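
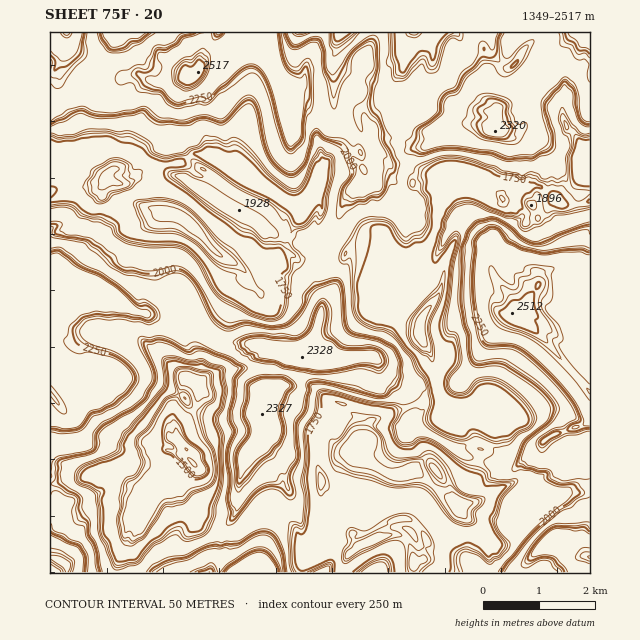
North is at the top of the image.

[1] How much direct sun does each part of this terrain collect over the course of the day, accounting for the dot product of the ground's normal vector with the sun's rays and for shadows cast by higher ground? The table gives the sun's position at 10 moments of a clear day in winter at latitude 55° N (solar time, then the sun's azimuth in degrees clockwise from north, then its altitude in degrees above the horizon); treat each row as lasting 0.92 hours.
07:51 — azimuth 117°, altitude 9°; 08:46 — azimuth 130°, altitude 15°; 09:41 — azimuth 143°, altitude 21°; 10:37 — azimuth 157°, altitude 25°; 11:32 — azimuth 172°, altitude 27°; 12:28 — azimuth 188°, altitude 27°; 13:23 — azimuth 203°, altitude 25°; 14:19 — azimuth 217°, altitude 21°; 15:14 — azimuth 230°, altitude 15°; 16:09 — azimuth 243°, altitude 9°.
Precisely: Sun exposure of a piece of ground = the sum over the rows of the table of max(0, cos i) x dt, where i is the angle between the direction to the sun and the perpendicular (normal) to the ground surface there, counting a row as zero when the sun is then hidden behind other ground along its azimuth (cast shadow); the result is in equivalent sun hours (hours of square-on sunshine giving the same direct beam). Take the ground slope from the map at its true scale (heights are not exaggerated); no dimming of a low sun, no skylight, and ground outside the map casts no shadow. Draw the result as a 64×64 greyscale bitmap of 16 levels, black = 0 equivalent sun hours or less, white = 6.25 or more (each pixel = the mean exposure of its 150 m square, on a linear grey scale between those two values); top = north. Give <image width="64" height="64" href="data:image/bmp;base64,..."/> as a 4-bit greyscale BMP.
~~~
<image width="64" height="64" href="data:image/bmp;base64,Qk12CAAAAAAAAHYAAAAoAAAAQAAAAEAAAAABAAQAAAAAAAAIAAATCwAAEwsAABAAAAAAAAAAAAAAABEREQAiIiIAMzMzAERERABVVVUAZmZmAHd3dwCIiIgAmZmZAKqqqgC7u7sAzMzMAN3d3QDu7u4A////ALyohmMTVBNWQQMjd3dmUyA3ZSJWZ0Imd5d2U1jJitmIpDZ3UQAEIQAjIiEVdjZkQhMxIQBGZTZ3d1ESJa/tqL4BNEVSEAJDEAAiIRARNWRERVEAEkZ6h3UhAAEzR6l3QTEBRCMgEhJCAAAAARI0dWZ2ZTEBI3hHZSESI2MjaHZUEBNUNBABIRAAERAAASSHZmd1eVI1lYhmVERaZCIldlQiMlZEEREiEAAUVSERNJqGZnuq23Ump3UhRpdlMhAAAWZjNVUzIhQzIiVpdERVd3Zmd3eLp5t3UABmVmVDIRACd4ZFVVQzIiNERmrJd3d3hmZmd3d5mHYgESVWZUQyEUVmV1VVREQxACVTeZyIiKd2RmZnd3d3YyNGZlRVVDMhJEICQ1VmREIQATNXqtqct2UlZmZ2VVUyVruoUzVVRDNWUSECRXdVVUMgAkfbrvtmZSZmVDAAAAWqhmm5ZWeM/smFZCRVaoVlVBADV5yYi4h2djEAAAABOlh3mqm6iqupqYd7qHd3hmZiACVoismIuYhzAAETZ1V0SK7sh33+yXd4vtzN7IdUVCACVnd4vriZd2QjRWje7XSs6nRWZpiId3iJrNuLljRTMTdnZUeKyXZmd2ZmaJq5zdtlRmRVaciHiHeHd3iWVVMUh4dkNYiqdmZ7p2Znne3ughN0ABQ1raiI3uuKd6qpZGdmhoVFd4l3dnipd5mYiYMAAAAAAREUnvzKrKraipl2eGeIeXl3dnind3vLZVZ2QBEjM0QxEhEBTIqIvL3ZuYeXZ2VYiYd1a5pmZ6umRGdzRWVmVURGMzJouXec7b26h3iTM0Vmd3lomGZHmZqaU2ZmZmZmVZdGd6iUd4iL2buZqTMTVWZ3ineIeLzu/8qrdWioZmZqpXuMmjV3d3isipmCE0dnZ3eJyInd7u7L2YiVbNx3eMt62bqZVnd3d4qZlkEkRodjNVQ1ne7cqIi6d0VXeLveuL6ruKR3d3d3dVdUVGmXdSIQADjP/cqZuohzJEJnm7mu2byKRXd3d3dSRURqzLyollVqzLmazv/8iGMzQkju3uuMyLVWd2VlMhNTSbvKq9ys3LiHiHd3iHVkMxJDaavcmdybdWd2QgABJFRWjN3bmMyXd3d3dhABESMQA2V4jO7vuclWd3dyASNWi8zJmoh2M0MhEmdBAAAAEiAVeXecu7m+uJd3eIZVZneImXd4djIgAAAAJ2EQAAATQyV7iYiK3+qIZ3d4rJiZm87Id4dyAAAAAAAWllEQASRkJFZomK7Jd2NWd4iL///+2Yd3d1EAAAAAADV3YiESNHYiNmeHqXd3M2d3d3eJiIYRJneHMiEAAAAAQ0Z2MiNEV1E1d4dBZ4ZmZ3d4iIiHYgFGd3YiAAAAACNDJWdCM0RVdCRndjQzaKh3d4iIh3UiNFZmZDAAAAAAVTE1ZlNERVVWNGd3dxJIp2d3h3d2MSNDJGZCIRIRIhNlQQA2ZVVmVWVFZ3eCJTNXZ3d3dSAREAAAERMiERRVVDRTIkZ2ZmZVZVV3d2RiNEh3d2dAASEAAAABMiEAN2VVUlZmNHZmZlZmVXd2V2YwE2d2QhEiIiM0REQiEBV2ZlZph3dSZmZmZmdkZmd3dlMjRFMBIzEjMiEREBETaGZqqrp3eKdnZmeHZHRWh3dBAAAAARAAEkMQAAAAATV2aL3bZnd3iXdmbLx1ZmVGdQAAAAASIAE0RAAAAAASR2fNt2dCRnd4lneqmoVHcyExAAAAAAISMyEBRDAAEjR3rMp1ZBASV4et3sh3VEZTEAAAAAAAAEVBABNVMBEjaIzahjRiEhE3qIq6h3dUM1QgAAAAAAABAAEhFWZ3d5qYy4YzdRJFQ1euyoh3dkMyEQAAAAEAAAAxJDABR6vLqJynQ2URNYdlVoze+ndkE0MQAAAAARADWEZmQQABVneLyGNWESNr7HVWRoiqhzIzRDIRERIRWJcAd3ilIiQ1aNxiJ0EkV8y5dlVDZniHdTRUVEVXi6vd2FV3d4t0OKh2IAaCI1Z8vu2FVlZliLiYdmZmed/szImHZnd3i9zLmIhBIhJGZ8rKipdWanh4dnvtur3+y8u6iHZmd4iIi6h67u6UNWeMuZjImKqHN3dWrf7v/u7+zu7qiWaIiIeIibyYiM7d7dx5idyYmcu4dEVXnO/ty7vKiLp4d//+y7z+7Id4iN7Mt3l6iojOyXd2VUWHd4i//smId1WuuZvv/cyYiZqYmYh3eHmHe4eHV2VVQ0d4i7l3dYdlU6zuqJu7mYnv//7f+Xd4iHh3d3dmNFVTEmdlRXZEV1VXnYz+/+7/7bmam8mahpeId6dld3QkZlQiV2eId2VnZYaIiJuoiIiqif/+6Yi6t5d3l2RoqFVmZVRmZSIzVmaWdneIiIh4iJvMmby8qJyYl3eHdGeJdmZmZTFGQQFHd6pmd6p3d3ipvtqe/Ynqh3mHd4ZjR3aGZWZlMTZkM0Z3i5qYy4d3d5u2V4iKp5yom4dTZlEkeZZANlRURGdkRnd4u4iMyHd2MxBGVWeXed3ZdhBGQiV4lkATIWVBJmMUd3iIhpzch3dkI4dBA1d3i6h1ACVSJHd2MiEQZlMhF5NXeIiquJuHUiRlQkMQJmd3d3UiRlIRR3ZUMhJWVUMYqEd4id6IiGYQACQgA0REZ3d3dhAjQQEBRlVUVDVGY0iKlneduou4dRAAATIRE1I3d3d1AAAyEBEmVRFFMCd1VXiZd4uY"/>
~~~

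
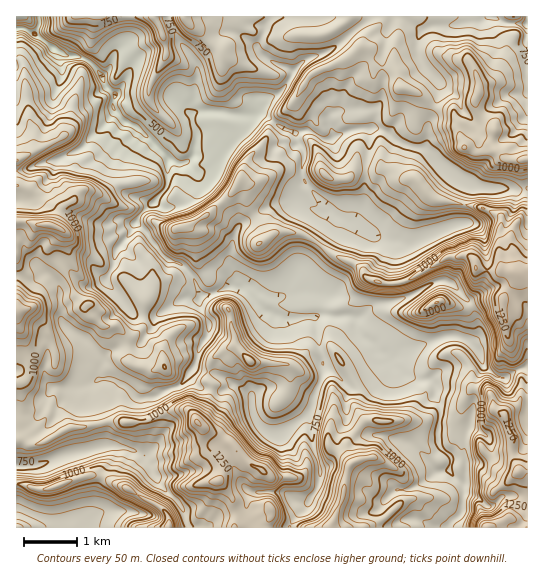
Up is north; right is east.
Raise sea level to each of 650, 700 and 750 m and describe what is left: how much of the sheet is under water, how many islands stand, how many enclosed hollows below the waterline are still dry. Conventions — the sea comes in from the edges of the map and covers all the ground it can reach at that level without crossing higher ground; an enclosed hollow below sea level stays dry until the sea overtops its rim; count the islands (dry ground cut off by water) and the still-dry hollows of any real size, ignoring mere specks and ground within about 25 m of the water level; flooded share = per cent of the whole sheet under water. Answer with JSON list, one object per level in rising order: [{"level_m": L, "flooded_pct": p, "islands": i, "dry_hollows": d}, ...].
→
[{"level_m": 650, "flooded_pct": 17, "islands": 0, "dry_hollows": 0}, {"level_m": 700, "flooded_pct": 27, "islands": 0, "dry_hollows": 0}, {"level_m": 750, "flooded_pct": 36, "islands": 0, "dry_hollows": 0}]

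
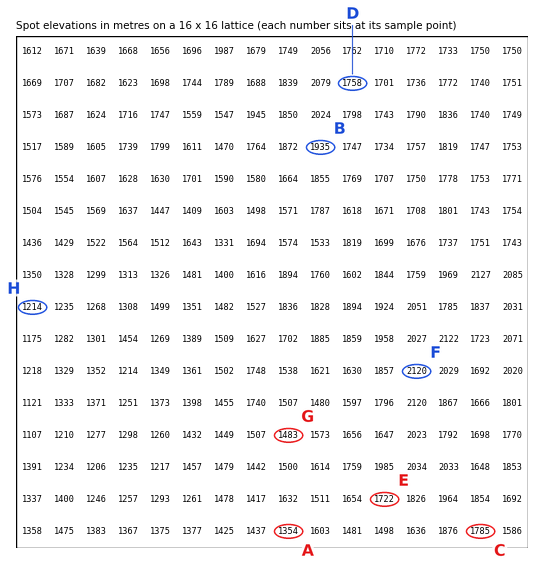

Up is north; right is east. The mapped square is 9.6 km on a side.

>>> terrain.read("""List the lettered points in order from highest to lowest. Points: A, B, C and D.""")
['B', 'C', 'D', 'A']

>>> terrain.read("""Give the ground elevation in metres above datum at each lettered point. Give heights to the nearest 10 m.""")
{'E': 1720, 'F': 2120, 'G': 1480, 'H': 1210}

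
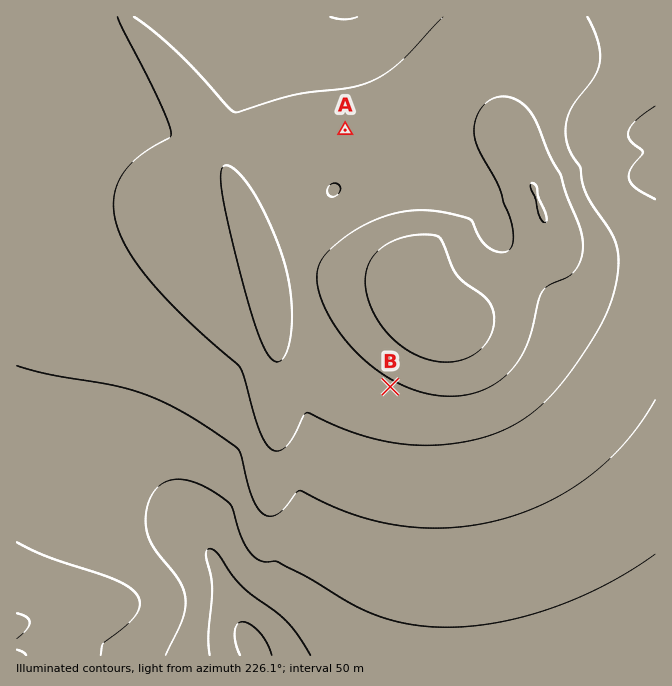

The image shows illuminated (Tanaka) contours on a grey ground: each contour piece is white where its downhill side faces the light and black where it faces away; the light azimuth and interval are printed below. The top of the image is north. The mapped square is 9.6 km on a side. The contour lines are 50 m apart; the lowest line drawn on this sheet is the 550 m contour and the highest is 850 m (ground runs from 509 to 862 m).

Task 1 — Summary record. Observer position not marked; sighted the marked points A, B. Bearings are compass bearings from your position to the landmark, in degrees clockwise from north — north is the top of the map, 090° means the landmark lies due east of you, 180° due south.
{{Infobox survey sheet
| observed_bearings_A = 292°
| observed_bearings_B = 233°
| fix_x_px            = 596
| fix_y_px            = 232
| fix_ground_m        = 630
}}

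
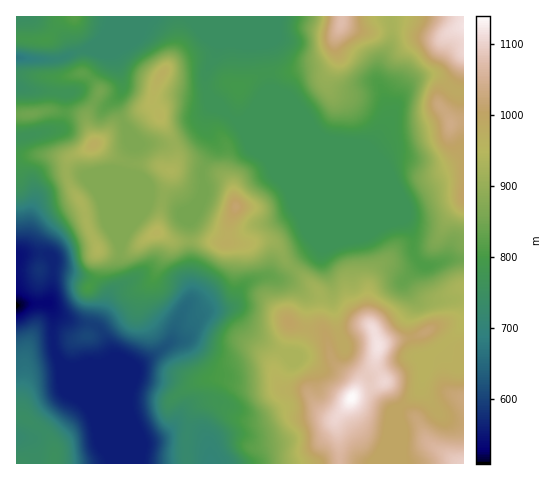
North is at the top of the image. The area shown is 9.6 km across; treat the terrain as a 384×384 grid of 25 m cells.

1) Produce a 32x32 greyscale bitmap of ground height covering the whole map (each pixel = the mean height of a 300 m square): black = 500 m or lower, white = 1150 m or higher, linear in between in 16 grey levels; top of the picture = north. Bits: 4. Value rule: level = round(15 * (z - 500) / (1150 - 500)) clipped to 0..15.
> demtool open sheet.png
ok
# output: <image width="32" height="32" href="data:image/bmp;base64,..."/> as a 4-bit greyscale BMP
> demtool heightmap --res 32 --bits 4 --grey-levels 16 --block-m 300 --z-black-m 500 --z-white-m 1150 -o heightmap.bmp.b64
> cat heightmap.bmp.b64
<image width="32" height="32" href="data:image/bmp;base64,Qk12AgAAAAAAAHYAAAAoAAAAIAAAACAAAAABAAQAAAAAAAACAAATCwAAEwsAABAAAAAAAAAAAAAAABEREQAiIiIAMzMzAERERABVVVUAZmZmAHd3dwCIiIgAmZmZAKqqqgC7u7sAzMzMAN3d3QDu7u4A////AGZlQhESNVVVeIq8zcy8zd5VZTIREjVVVniavN3czM3dVVQxERJFVVZ4mr3u3MzMzGVDIRETVVZneJvN7u3MzLxUMhERI1ZmZ4mrzd7tzLvMRCERERNWZ3eJu8ze7uy7zEMhERESRWd3iqq7zd7su7tDISERIjRWd4qqq8ze27u7MyIiIjMzRXiZqqvLzuy7uyISIiNEQ0Roiau7vN7cvLsSESM1VUREVom7u7vdyqu6ARJFVWZURFZ5qqqqu6mZqhETZ2ZnZUVneImamqqYiZoSI1d3Z3ZWeIiImImZmIiJEiNpmIiHeJmZmYd4iIh3iBIjepmZmZq7qph2ZneIeIgiNYqZmqmau6qYZmZmd3iZNFeZmZmYiauph2ZmZmZ4mlVoqZmZmIisuoZmZmZmeKtleZmZmZmIm6h2ZmZmZnmrZomZmZmqmJmHZmZmZmeJq3eJmZmZqpiIdmZmZmZniat3iaupiZmHd2ZmZmZmZ4q8ZneaqYmZd3dmZmZmZneKzHd3iYiaqXd2ZmZmd3d3m8x3d4iImql2ZmZmZ4iHd5vMZmZ4h4qpdmd2ZniZh3eLy2Z3d3aKuXZndmeJmYd4irxVVnZmeal2ZmZniaqYiZvNVmVVVWeIdmZmZnm7qZq83md2ZlVWZmZmZmZ6zLuqve5md3ZVVWZmZmZmic3Lqrze"/>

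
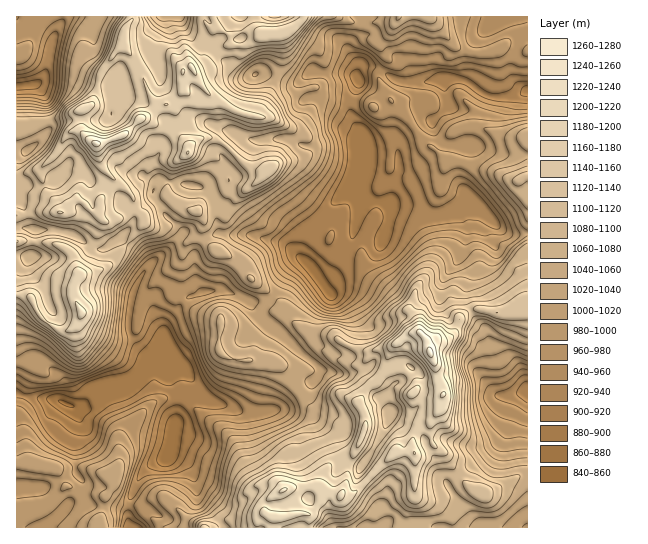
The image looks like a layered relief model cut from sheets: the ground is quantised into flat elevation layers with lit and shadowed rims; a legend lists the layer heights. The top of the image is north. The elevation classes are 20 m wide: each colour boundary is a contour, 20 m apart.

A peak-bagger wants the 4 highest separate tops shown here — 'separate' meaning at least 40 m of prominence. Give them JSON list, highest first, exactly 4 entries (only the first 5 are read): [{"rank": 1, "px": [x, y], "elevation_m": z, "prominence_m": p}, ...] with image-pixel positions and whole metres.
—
[{"rank": 1, "px": [430, 353], "elevation_m": 1268, "prominence_m": 410}, {"rank": 2, "px": [97, 143], "elevation_m": 1245, "prominence_m": 227}, {"rank": 3, "px": [283, 490], "elevation_m": 1223, "prominence_m": 52}, {"rank": 4, "px": [81, 311], "elevation_m": 1205, "prominence_m": 102}]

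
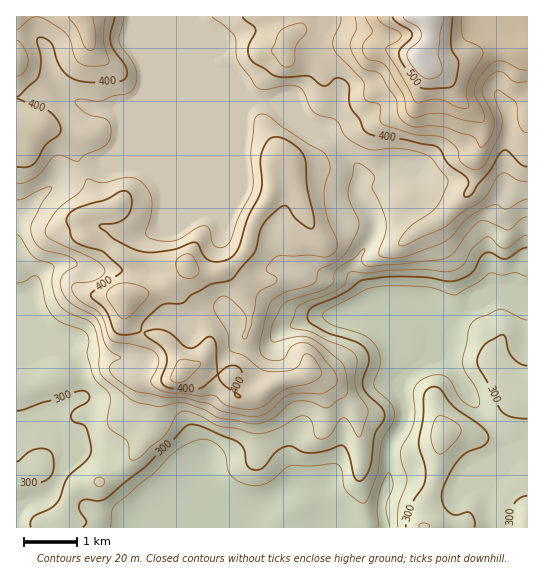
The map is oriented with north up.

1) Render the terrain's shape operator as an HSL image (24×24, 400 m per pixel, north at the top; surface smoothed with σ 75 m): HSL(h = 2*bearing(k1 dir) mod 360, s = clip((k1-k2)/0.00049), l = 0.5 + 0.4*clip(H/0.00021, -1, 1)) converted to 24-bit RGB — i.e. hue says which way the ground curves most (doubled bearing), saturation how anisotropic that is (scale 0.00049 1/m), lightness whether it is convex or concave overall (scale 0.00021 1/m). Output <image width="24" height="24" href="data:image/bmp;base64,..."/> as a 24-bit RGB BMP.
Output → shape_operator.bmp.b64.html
<image width="24" height="24" href="data:image/bmp;base64,Qk32BgAAAAAAADYAAAAoAAAAGAAAABgAAAABABgAAAAAAMAGAAATCwAAEwsAAAAAAAAAAAAAR47GsY7HsZCLspFxiktAUnJqd396fn9+f39/gH9+eX92aoSLpIGSi5J6a3mDf1hqwN5pAAhiy+e91q+ZX0y8wX+zSUaXhtrCUX82J18j0WBjzzhVvb9YM3JFUHZYcIFwen9+g15ohlc5Y4swQYdMnXpwgFCIt0J2svRiAxswvbp91Z9oSGJhmWpiZ3+SW6dRlX2veaCxPZeasJzQ6H7MzHCLLIJXV4BuZnZ4gz+WyJ2+yMqzPnl0bm04N2U3xzVs9/jSAAwzbpNH57h2Qn1pbX50cIB3hI91cIyFnnl5XW99cWZBl3ZY3Jysx2FvKWBFT2NJTFAuj6lKwKNsgUGUwnC0TqhYF62b+PrRAAkzrW693MKWqpBfR3tTW4hydIJweYBziHlzhGh6U0yErZmFe49q3rCza0m7UxxMnZUwYG4igLcaQIplRXOZ4LmyGXSo7saABlJcGCZw49e+yL/ikavqlTethnhodIlSYXlRYJN/SVKJsG5pmWc6qXMbLwsEUTkUy3nZrMrqwui8KGdKICkbw91EKcifv+zylVnpBQUu0/auYctyRAo1u0dCmJOEoIS4qnmzTZt2TRdDl04akPPhxVr/6sz/tPv/KbbxfOa/6Lf546L/aJPlmNy+gfWoIy8UUh41FXa16vPYgyBfShxEo8qGgJmcaYR+gH+ln1KyMhCr0vnhTsg0EBg9+enS3r3rErTZurnfKq60ryy39sXart3v3WixU0O7O0+NP4RXdJAmixx8jojGmcihYJOlfoB+fIFubERyOxZZ/5gyY44aEfPfX/x1qTVA1FtMn2AeDXYOEHaz1vXdfkPSuJLT3lPTcjuHhn+Hc3l+QFZymLV6t6KDU2p9gHuAhTBSeTkpDxsk/PvPVueKJbhNd0AxR6hHtjdXrl5g4LVvBC8LNFsAKh8JUDQTfzcxgnF5gXh4gHl9TXJ7aLqOup2cbWCwbE10nSin4GfOjLT/0frv8NTuQDmeaJ5RaJc3S0Iwq7dS12tRcTIpcj0KLDsHDkUIRG05e3pVfXxZcVpLjKdGOng+fZY/d1BEO46LG1uU1PfpEYXB3PRE7Eo20SLU1FufmnvLV1TUWMeCiGO/upPm0MfwxLz0gSfwWDUSNDwPVVcXY2MpmtFCJI9BZnY9fn5OmB6DPnkaMzEATUQILvUUZOrOVnvZwMHxquvvSyDh+YSxQIBidUk7jkct45BXC2qkxqD/7Mn5d73TbsXMoM6vUUqelBwsLIpAOhul07fjoLTsve3zRc5eYHwmLWMgJEgU+4JsFBwx8HdjxjuzfmSmh4u/2fLovlDeAzxQ35a99Mnyp3y8hrViUjh/Xj7YdDbYIZKTa4C837niyV2wsm9kmbGJPWB/Zn5qeJs3iEGMGnm6946ORX5+ocaKjKtEXFukQhdvdL5HWaRT2YXY85myH0VITMKcj0CtL6EkG242bY06wLxMyJXYz6fSbkSbe3qAf4B/foB/GE1U+6iXQ0mtqNmJf0Z7RY1LWjCVf7ahgoahVml/3Hq499TsHHqTtVGDwrmOHW9jSYQ/X7dLP3QvtGMvhk9vf3+Af4B/f3+ANzJr3ORNtXlmmstzc1yVcVGpWXo5Yo1SdnpSYis5bUMb/+dVFjphsl5i0rurRDWCS6BdkYw9QoNbgIB6gH9/f4B/f4B/f4B/Li91jdaVy+XciX/arF24aRZEraBQbGUwTTYbI10zXM6a+OXTCiuPbLm4u43Fo5fdTnnWwsTjRkfGeHmAgIB/f4B/f4B/f4B/QE13bdtsndlFVxMgZiYql1eqz4O/wFfOxHdpRqWgSKNFl9dDMJT/OUnEYrJgvHZhgUNib1YpglMvcoBsf4B/gIB/gIB/f4B/XXmEjtFEdDZCjjB0dbRtS0+YXrFZZSui+NTTUFaUbbyozP/mWgSrcTm1Z5gijoBBciczm5BWlYFSGcpudHqAgIB/gIB/f39/f1V3wFovUU0XJXYxnruEKzdex4RZTSRZ47lewrNckPWdf5YTKAopraY0r+rJNRx7vW+uuLN8xvfrMBbxcm2AgH9/f3+AjGyMiSl+tHxd4M3qO8PikUpoaihzybhGLT1tw+mz2fLmi3rJ4G+uDQxMu8aK4YVWPh1RhUt35fzPIZ9RVRpPf3+AgH9/f3+AXFV2N06uuLPf2LyeeEOTSF61Tl3a1tbuEpT/+66p7L+ALJCGv23QbUXonrbWvE8pTzqNYMat8/28cjeILEZvf3+AgH9/jGOHkkaWUKFQW4Y2m7hCs1xcSmN3SjtgwEMfxABaIfIA6/qvOpN6MzVTfXlofoRh"/>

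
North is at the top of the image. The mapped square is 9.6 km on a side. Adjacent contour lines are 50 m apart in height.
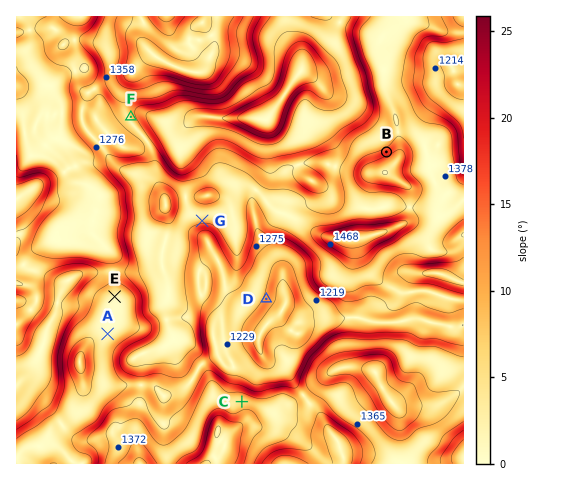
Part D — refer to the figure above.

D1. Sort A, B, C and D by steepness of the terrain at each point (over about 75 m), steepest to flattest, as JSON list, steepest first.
["B", "D", "C", "A"]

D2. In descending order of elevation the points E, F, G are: G F E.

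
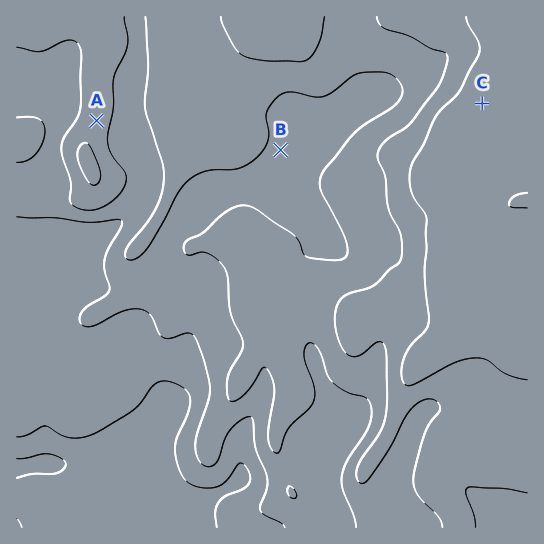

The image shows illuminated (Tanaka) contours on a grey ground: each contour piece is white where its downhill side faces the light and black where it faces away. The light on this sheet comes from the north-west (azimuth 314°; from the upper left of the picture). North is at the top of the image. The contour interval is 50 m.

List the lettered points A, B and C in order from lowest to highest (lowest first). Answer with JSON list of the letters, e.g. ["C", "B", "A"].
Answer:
["B", "A", "C"]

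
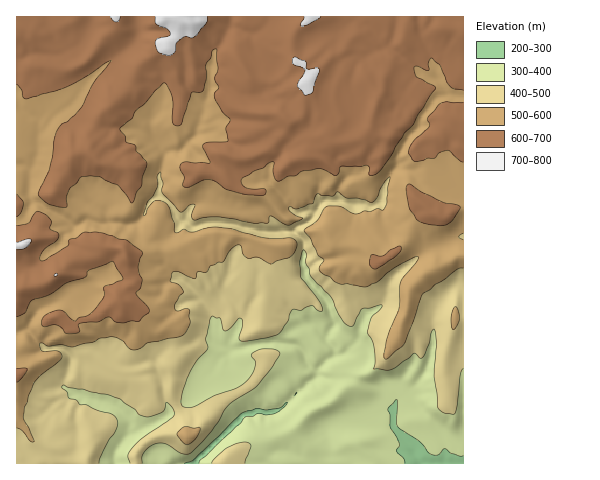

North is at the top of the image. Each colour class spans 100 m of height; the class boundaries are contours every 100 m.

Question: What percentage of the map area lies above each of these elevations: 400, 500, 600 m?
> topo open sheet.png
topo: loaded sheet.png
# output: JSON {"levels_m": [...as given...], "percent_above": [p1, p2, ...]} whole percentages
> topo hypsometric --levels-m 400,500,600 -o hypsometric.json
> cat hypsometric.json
{"levels_m": [400, 500, 600], "percent_above": [82, 62, 35]}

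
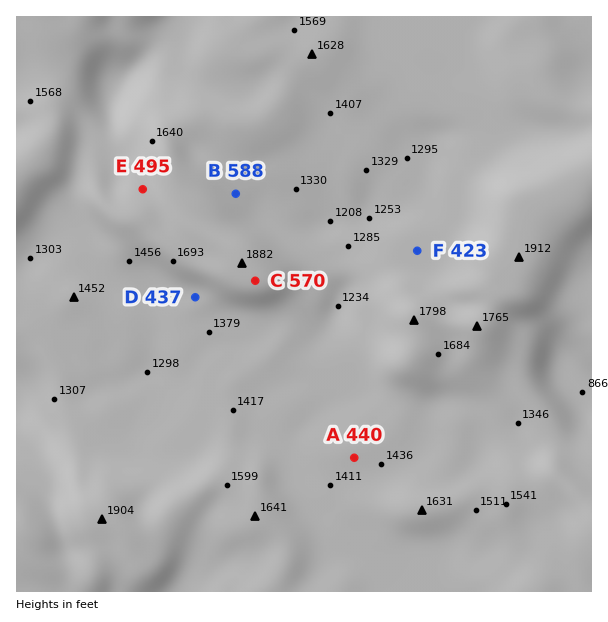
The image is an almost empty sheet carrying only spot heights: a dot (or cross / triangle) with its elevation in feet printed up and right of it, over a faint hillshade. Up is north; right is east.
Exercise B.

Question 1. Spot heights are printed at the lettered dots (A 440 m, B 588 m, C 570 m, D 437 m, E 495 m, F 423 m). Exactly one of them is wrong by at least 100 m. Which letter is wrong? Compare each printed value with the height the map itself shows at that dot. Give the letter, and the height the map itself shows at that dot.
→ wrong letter B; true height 463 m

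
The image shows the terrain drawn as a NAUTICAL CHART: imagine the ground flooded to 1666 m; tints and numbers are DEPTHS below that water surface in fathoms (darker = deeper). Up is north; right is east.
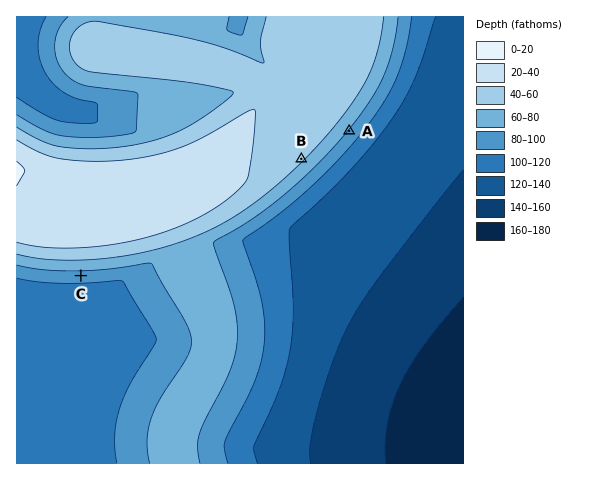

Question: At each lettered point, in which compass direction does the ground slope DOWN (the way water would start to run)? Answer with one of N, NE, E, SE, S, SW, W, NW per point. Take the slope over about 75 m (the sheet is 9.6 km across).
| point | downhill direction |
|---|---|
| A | SE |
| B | SE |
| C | S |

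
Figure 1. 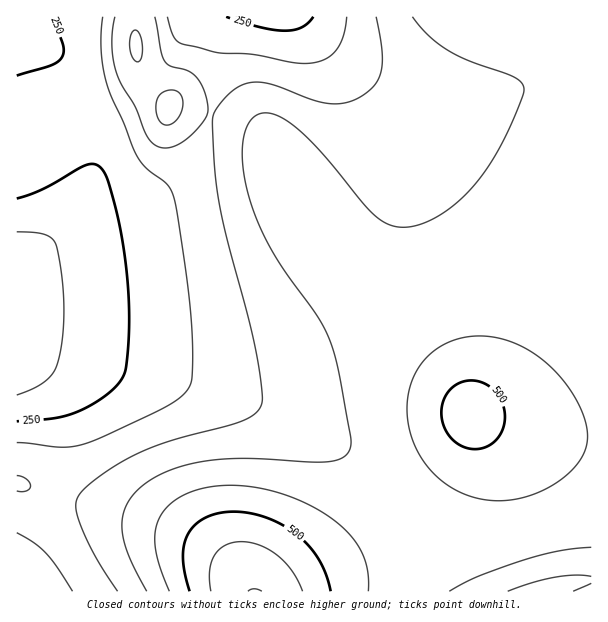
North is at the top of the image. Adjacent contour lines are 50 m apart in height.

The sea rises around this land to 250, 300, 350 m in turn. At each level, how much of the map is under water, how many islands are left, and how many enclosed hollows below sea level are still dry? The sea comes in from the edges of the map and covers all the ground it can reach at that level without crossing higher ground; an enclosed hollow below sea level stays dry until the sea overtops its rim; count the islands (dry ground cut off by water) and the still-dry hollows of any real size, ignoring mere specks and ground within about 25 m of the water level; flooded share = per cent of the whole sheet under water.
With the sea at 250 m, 8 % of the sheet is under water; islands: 0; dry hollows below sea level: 0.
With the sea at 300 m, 20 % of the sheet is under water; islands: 0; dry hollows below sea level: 0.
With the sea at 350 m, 33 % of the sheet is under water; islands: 0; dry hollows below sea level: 0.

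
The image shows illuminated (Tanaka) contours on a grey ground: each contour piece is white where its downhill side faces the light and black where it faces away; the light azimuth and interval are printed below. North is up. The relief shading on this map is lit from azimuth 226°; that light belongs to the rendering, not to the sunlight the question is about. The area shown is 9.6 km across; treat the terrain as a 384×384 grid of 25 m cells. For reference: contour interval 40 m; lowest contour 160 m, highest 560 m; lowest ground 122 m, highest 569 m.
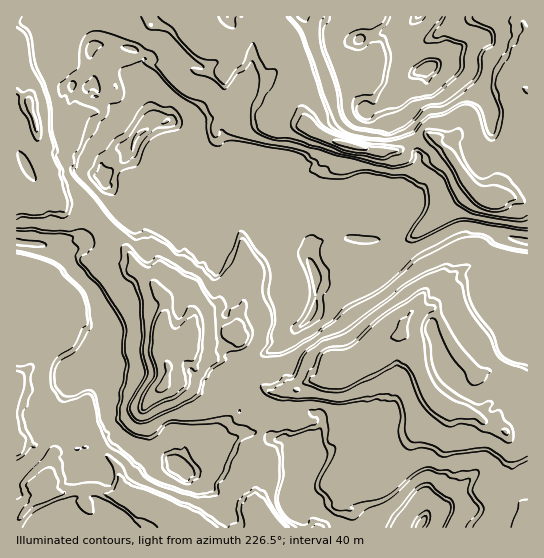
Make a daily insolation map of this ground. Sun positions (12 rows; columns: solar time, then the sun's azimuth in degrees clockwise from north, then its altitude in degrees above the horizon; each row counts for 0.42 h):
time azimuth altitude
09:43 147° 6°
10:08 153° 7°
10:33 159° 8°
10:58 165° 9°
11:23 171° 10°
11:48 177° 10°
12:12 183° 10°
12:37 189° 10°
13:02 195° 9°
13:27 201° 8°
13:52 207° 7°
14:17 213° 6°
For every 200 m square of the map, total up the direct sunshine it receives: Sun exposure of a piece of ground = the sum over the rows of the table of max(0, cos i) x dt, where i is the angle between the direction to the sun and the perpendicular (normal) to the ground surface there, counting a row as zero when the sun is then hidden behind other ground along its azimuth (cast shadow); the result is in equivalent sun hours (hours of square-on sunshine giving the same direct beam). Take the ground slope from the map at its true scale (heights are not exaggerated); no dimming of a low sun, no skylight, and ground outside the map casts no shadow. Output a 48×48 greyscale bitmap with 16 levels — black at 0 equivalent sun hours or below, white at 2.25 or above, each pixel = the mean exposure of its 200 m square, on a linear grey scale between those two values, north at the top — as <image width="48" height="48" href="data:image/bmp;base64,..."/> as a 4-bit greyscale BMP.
<image width="48" height="48" href="data:image/bmp;base64,Qk32BAAAAAAAAHYAAAAoAAAAMAAAADAAAAABAAQAAAAAAIAEAAATCwAAEwsAABAAAAAAAAAAAAAAABEREQAiIiIAMzMzAERERABVVVUAZmZmAHd3dwCIiIgAmZmZAKqqqgC7u7sAzMzMAN3d3QDu7u4A////ABRVVUNVQBRVVsq1Vq/L1zJFM0KFladVdDE1VARTAUVWrYVEV9dGUQATMTEVdWhVZ5IAI1QQE1fOyXV4amVVQREQARIjFDFVazMgIyFTSe//26Va2DVVE0QxABEgFENFVYhVebuHuty+13lVZTRVdFVEMQABEEZVRWqoVVVGjGelNFhVVEVVhlVEQyAAAANTExV4VDNKx1QyFFeFVVVVWFVUQyEAASMwABJXZVatdUMANFWGWJVVQlVUQwAAAAAAElh3ZmaWMQIiNFRIdTIkREVVQxAAEAAAFXVVVVeDAAAiEiEBMgAAFFVVVTIhAQACZVRVVVZUAAAAAAA1VDISNFVVVUQgAAFmZTRVhldXMAAAASM0RDMhARIjIjMBI4pWVTNYzdhWZAAAAlVVQQAAAAAAAEIkm2V1VUZXVWVGaDAAAURVWZMQAAAAE0JJhCFEVZRUVVVVZUEAESVVVWxyAAAAEyNYVEZFV6hSJFVVRCERAhFFVmWHMREAABRVQmmJ7VVDAUVVNDNDIzMTSO6suYRCESRVNoZqVVVUITVVVlREREEAM1bP7b11QBR1SGV1VVVUQxVVVGRVRVU0U0a72+rIZjVkd1elVVVVVEVTNGZrZ1uYVFMZvJrMl3QTdWtlVVVVVFVBRUhot1SlVmQiVbuN3ZUzZYdVVVVVVYUiQzJldsl4WFRDVVnry9mLVXVVVVVVWoMUMjiFWmZVVFVGh1VZ28u1VmVVVVVVqTAzA3hY2thVVFVXRFVVbK62ZlRVVVVrlAJENrfLnHllWFV2I1VVVsie7GMjVd7oVWRGW42ctlaFqFVkNFVVVWzHZWeHisp0U3ZWx2nIZVWIhVUyV3iYdTONt1W+/wABEhNW3dxlVVV7VVUxJDIRNWADne6UIAAAACRtdnVVVVVWVVVURERFVVgAAjIAAAAAAkW2VVVVVVVVVVVVVVVVVVdyAAAAABAABFp1VVVVVVVVVVVVVVVVVVVkMAAAACERNpvYVVVVVVVVVVVVVVVVVVM0IAAAAkYzeatlVVVVVVVVVVVEIiNEMiAjEAAAI3VFdUI4t1VVVEVERVVUAAAAAAEgADRWVVNXUzJFmVVVV2VURERBEQAAAAERAmVVVSRFUiIVV2VVVTNUQhEAAAAAAAAQJVVVVVI3UyIgJbllVAAAAAAAABZ5zIMSU1W2VVJGVDJCFWrZVSEAAAAAFs//vPyamFaHVSJlVDEkMUUzUzNEAAABRpjcuG3thldWVDNWV5lSQQADITRVUSNVV2UznNjv/spTVXl2mnZBQxEgAkRVdkRVdWIARX3srYUzQ5iFNUU1VEQAIyA1WGVVdmQhJVeoyNZURleEIDRGREETIQACMlVWd1VENVu7e3hmVldVQ2RCAiI0UjMRIkVXaFVUREAkVVVpVVZVVWiIhBNDATQzJFVYd2iFZUIBRml5dVZVVCNTACQwJEVURVRXZVirlUMQITallZhVVCAAEiECNFVkRUWmVDACVVZiATIlVmVVVEM0QwATRVlmU0rHM0IRFFyKQxAkVg=="/>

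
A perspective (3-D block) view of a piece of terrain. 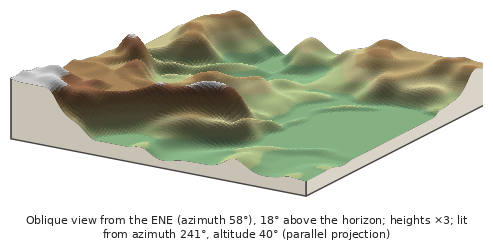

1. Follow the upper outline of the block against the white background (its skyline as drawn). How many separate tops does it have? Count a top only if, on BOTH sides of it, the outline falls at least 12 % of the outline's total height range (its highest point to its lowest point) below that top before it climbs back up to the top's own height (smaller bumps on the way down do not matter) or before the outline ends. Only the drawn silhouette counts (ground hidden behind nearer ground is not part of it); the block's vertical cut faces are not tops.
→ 4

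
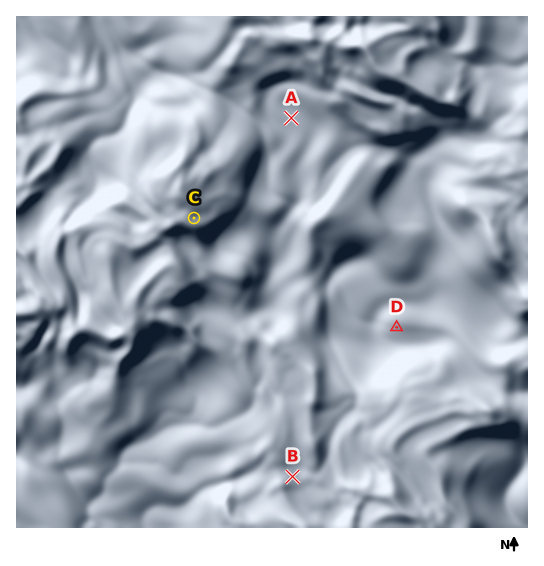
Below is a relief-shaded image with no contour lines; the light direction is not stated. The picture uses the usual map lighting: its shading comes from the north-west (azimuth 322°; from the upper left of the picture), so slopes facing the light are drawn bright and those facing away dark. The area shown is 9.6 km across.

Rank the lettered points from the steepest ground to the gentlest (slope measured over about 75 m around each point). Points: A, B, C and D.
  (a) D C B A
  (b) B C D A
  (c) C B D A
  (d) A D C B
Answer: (b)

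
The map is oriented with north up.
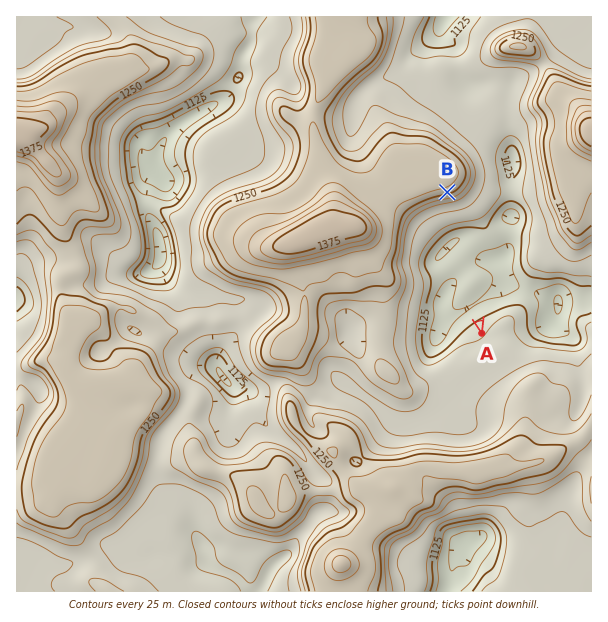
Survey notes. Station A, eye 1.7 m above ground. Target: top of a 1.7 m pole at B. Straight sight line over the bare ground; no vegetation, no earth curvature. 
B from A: seen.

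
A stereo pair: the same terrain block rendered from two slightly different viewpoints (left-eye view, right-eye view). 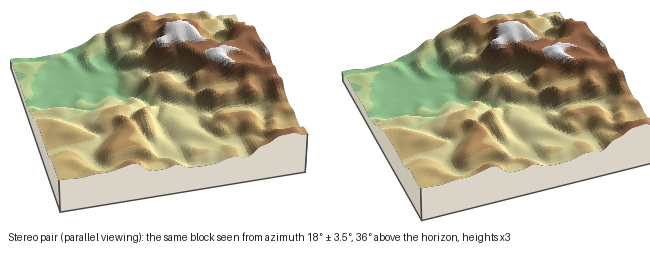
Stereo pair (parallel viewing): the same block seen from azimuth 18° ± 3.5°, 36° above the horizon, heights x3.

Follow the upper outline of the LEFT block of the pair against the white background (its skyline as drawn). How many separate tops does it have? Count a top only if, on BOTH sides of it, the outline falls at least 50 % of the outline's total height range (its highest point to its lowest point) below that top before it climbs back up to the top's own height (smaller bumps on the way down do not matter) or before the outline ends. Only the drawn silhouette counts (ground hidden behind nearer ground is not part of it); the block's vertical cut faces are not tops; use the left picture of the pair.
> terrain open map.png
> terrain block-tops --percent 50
0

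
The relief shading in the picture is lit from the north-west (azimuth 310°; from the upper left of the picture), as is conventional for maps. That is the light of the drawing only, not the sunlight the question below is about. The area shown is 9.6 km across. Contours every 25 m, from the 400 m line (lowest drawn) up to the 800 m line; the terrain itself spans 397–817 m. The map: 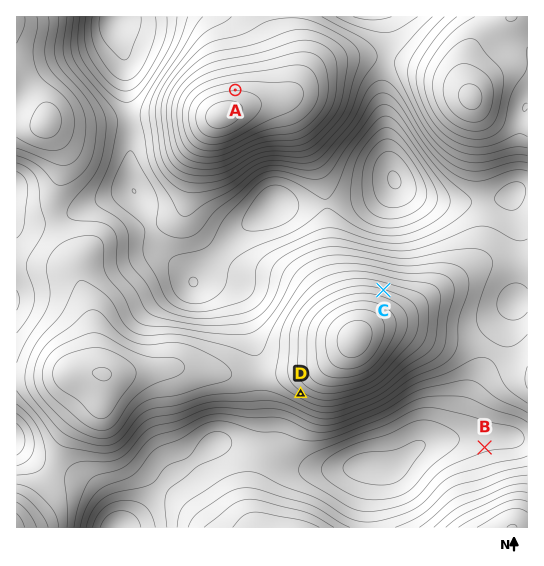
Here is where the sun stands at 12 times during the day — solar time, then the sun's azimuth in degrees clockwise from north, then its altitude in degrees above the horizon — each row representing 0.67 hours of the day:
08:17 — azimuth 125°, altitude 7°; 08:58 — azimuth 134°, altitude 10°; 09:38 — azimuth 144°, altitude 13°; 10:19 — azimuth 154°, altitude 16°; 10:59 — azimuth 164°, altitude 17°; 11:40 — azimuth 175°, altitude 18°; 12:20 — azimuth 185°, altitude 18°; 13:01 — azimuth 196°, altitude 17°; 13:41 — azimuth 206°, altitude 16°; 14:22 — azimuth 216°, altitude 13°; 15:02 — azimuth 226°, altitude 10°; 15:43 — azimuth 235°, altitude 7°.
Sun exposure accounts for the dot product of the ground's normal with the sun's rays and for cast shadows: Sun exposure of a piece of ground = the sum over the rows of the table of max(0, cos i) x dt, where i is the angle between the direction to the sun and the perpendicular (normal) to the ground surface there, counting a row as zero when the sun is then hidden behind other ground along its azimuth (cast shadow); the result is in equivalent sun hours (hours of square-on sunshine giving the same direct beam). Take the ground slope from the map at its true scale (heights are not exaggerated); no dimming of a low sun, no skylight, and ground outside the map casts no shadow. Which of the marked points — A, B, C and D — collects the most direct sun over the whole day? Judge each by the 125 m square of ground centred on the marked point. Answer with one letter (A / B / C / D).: D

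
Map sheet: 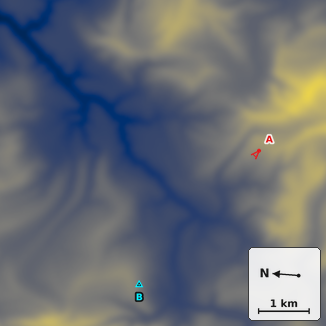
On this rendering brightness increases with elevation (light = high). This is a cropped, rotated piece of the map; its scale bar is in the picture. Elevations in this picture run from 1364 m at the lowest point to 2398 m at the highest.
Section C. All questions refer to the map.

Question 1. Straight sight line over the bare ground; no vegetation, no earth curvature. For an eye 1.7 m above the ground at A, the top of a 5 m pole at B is in view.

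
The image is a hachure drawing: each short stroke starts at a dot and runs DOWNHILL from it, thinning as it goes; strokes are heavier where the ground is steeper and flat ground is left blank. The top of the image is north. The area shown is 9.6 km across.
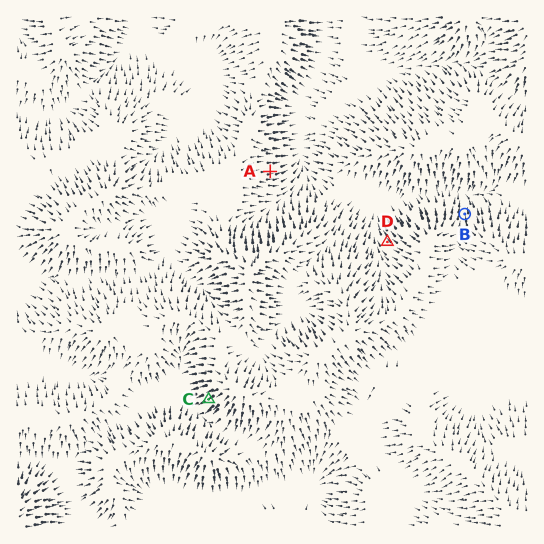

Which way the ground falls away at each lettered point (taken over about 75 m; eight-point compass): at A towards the E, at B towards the N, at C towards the SW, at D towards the NW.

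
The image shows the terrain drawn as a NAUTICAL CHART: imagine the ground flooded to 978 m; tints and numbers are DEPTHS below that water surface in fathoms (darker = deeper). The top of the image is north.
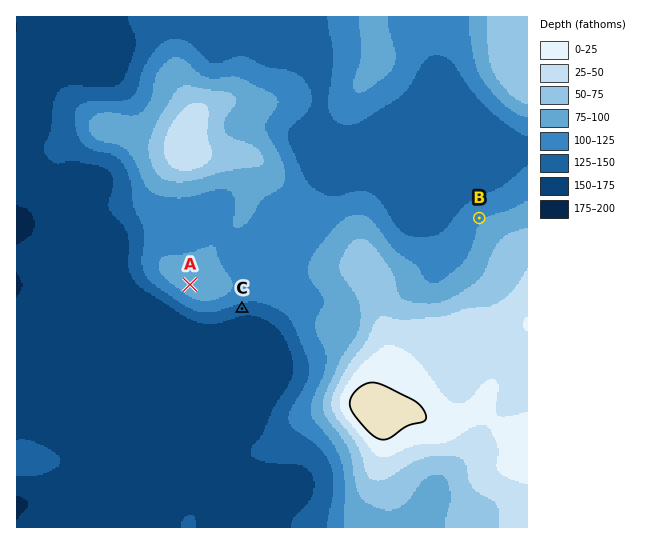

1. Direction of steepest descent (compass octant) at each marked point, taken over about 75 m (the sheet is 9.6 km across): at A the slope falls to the SW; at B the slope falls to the NW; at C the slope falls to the S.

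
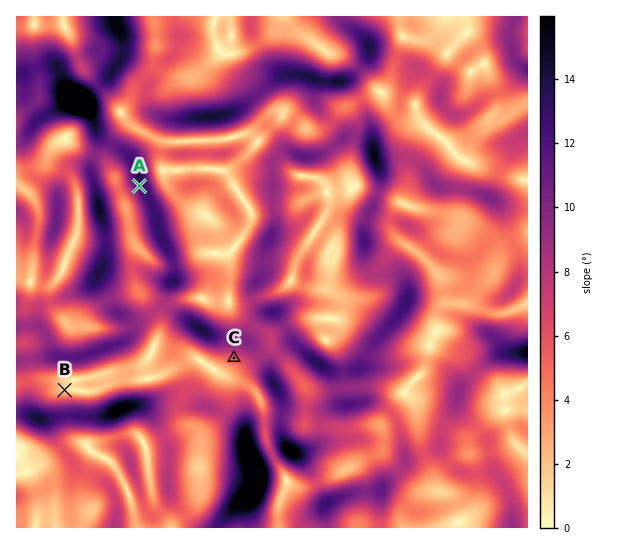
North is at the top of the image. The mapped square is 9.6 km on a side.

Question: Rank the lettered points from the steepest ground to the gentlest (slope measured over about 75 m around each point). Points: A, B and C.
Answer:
A C B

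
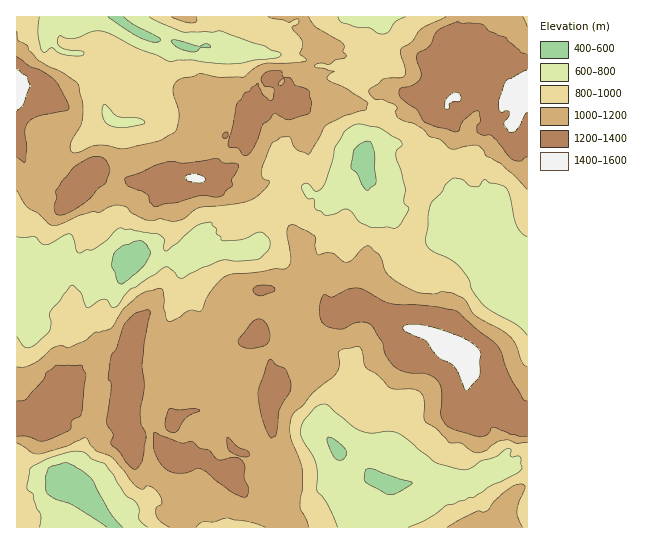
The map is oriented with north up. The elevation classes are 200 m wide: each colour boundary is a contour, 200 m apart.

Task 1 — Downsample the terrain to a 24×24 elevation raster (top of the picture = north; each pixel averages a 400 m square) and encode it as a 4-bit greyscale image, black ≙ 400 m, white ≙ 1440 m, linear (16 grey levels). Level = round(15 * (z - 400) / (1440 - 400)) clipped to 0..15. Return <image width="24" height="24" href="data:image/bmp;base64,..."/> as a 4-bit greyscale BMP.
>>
<image width="24" height="24" href="data:image/bmp;base64,Qk2WAQAAAAAAAHYAAAAoAAAAGAAAABgAAAABAAQAAAAAACABAAATCwAAEwsAABAAAAAAAAAAAAAAABEREQAiIiIAMzMzAERERABVVVUAZmZmAHd3dwCIiIgAmZmZAKqqqgC7u7sAzMzMAN3d3QDu7u4A////AHVTNYqpmql1VVaJqXQjR4qquqhlVEVWiWMkaqu8yqhUM0RVV4hnrLzLuqdEVVeId8y6zLy7q6ZFZni8vM3KzLu6q7dneIrdzL3bzKqqrMqHiZrey5vKzKqqq7qom8zv2miavKqqu7qprN7+uVZ4nKmqvKq7ve7bhlV2aaiKu6rMy7unVVVVRXd5q6qrqYiGVVVVMlVWZ4qZqHdkVWZnVFZVZoqHh3VUVYmYeJl3d4h3VXZVVprLqsy7mHZVRXdVV6rMu83tuXdkNXd3ebqqqqq7unh0NXiIrLqYd4mry5qGVnm7zdy4Z3irzMupiK3c3+yoeHmqvMupiszt39qHd3eHeaqYiKzczZZndlREVnmod6zMy4VVU1d3d4mGZnnMug=="/>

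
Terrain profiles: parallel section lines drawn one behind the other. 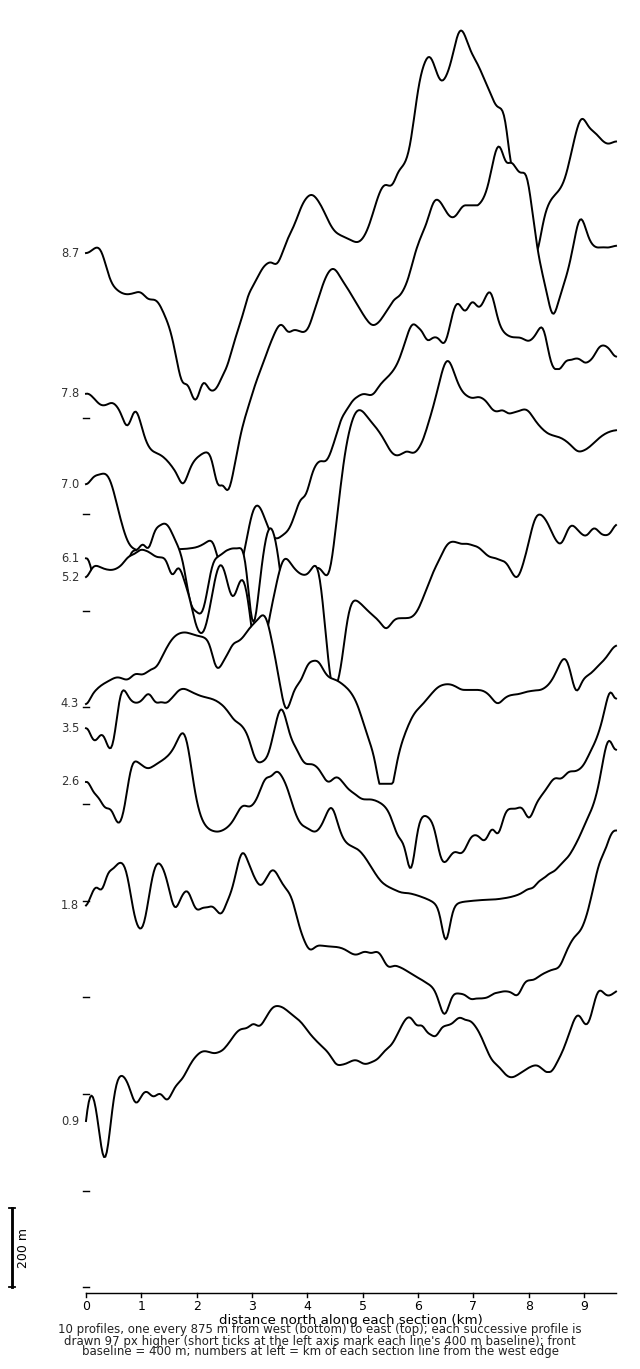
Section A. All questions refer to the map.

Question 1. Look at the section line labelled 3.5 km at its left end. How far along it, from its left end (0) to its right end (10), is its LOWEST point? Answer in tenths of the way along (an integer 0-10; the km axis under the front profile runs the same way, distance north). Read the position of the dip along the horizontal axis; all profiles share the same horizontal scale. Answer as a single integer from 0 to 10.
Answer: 6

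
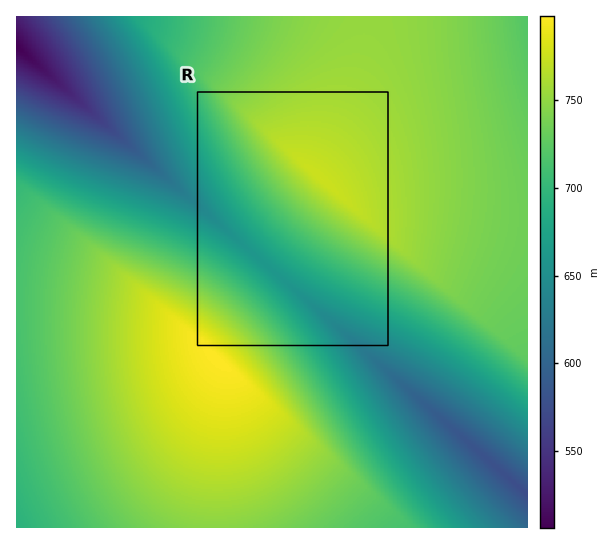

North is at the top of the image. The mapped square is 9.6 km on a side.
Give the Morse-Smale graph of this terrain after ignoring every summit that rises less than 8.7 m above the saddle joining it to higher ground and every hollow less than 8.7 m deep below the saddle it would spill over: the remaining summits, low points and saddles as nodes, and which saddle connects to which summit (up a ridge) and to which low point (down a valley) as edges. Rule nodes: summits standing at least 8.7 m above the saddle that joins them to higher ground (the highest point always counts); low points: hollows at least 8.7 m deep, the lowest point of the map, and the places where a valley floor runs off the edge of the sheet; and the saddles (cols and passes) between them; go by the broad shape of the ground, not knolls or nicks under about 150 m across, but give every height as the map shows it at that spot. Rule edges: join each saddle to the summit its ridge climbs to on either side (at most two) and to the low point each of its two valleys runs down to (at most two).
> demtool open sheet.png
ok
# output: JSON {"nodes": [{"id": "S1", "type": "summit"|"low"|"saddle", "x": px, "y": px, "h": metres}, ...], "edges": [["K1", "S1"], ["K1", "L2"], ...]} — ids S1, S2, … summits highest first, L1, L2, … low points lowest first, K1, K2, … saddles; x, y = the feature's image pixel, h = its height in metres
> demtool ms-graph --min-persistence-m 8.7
{"nodes": [
{"id": "S1", "type": "summit", "x": 217, "y": 358, "h": 798},
{"id": "S2", "type": "summit", "x": 322, "y": 178, "h": 775},
{"id": "L1", "type": "low", "x": 17, "y": 46, "h": 506},
{"id": "L2", "type": "low", "x": 525, "y": 493, "h": 575},
{"id": "L3", "type": "low", "x": 17, "y": 526, "h": 693},
{"id": "L4", "type": "low", "x": 527, "y": 21, "h": 720},
{"id": "K1", "type": "saddle", "x": 527, "y": 223, "h": 734},
{"id": "K2", "type": "saddle", "x": 17, "y": 297, "h": 714},
{"id": "K3", "type": "saddle", "x": 266, "y": 266, "h": 660}],
"edges": [["K1", "S2"], ["K1", "L2"], ["K1", "L4"], ["K2", "S1"], ["K2", "L1"], ["K2", "L3"], ["K3", "S1"], ["K3", "S2"], ["K3", "L1"], ["K3", "L2"]]}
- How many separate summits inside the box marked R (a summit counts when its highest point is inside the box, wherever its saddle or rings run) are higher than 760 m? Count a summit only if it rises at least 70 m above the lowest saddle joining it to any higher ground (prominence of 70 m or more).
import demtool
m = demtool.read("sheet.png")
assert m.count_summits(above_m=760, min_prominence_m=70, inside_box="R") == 1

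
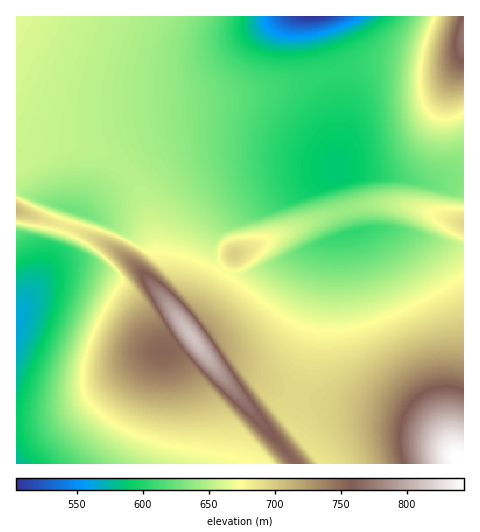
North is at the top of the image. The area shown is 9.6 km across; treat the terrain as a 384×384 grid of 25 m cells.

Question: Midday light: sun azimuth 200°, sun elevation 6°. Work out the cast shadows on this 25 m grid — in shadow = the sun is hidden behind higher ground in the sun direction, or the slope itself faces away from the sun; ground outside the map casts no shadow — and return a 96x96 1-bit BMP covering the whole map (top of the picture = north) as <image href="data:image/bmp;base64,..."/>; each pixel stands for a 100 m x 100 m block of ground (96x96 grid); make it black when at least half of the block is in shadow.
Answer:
<image width="96" height="96" href="data:image/bmp;base64,Qk2+BAAAAAAAAD4AAAAoAAAAYAAAAGAAAAABAAEAAAAAAIAEAAATCwAAEwsAAAIAAAAAAAAA////AAAAAAAAAAAAAAAAB4AAAAAAAAAAAAAADwAAAAAAAAAAAAAAHwAAAAAAAAAAAAAAHwAAAAAAAAAAAAAAPwAAAAAAAAAAAAAAfgAAAAAAAAAAAAAA/AAAAAAAAAAAAAAB+AAAAAAAAAAAAAAD+AAAAAAAAAAAAAAD8AAAAAAAAAAAAAAH4AAAAAAAAAAAAAAPwAAAAAAAAAAAAAAfgAAAAAAAAAAAAAA/gAAAAAAAAAAAAAB/AAAAAAAAAAAAAAD+AAAAAAAAAAAAAAD8AAAAAAAAAAAAAAH4AAAAAAAAAAAAAAP4AAAAAAAAAAAAAAfwAAAAAAAAAAAAAA/gAAAAAAAAAAAAAA/AAAAAAAAAAAAAAB/AAAAAAAAAAAAAAD+AAAAAAAAAAAAAAH8AAAAAAAAAAAAAAP8AAAAAAAAAAAAAAP4AAAAAAAAAAAAAAf4AAAAAAAAAAAAAA/wAAAAAAAAAAAAAB/wAAAAAAAAAAAAAD/gAAAAAAAAAAAAAD/gAAAAAAAAAAAAAH/gAAAAAAAAAAAAAP/AAAAAAAAAAAAAAf/AAAAAAAAAAAAAAf/AAAAAAAAAAAAAA/+AAAAAAAAAAAAAB/+AAAAAAAAAAAAAD/8AAAAAAAAAAAAAH/8AAAAAAAAAAAAAH/4AAAAAAAAAAAAAP/4AAAAAAAAAAAAAf/wAAAAAAAAAAAAA//gAAAAAAAAAAAAD//AAAAAAAAAAAAAH/+AAAAAAAAAAAAAP/8AAAAAAAAAAAAA//wAAAAAAAAAAAAB//gAcAAAAAAAAAAH/+AAfAAAAAAAAAA//4AAP4AAAAAAAAD//AAAH+AAAAAAAAf/8AAAB/gAAAAAAH//gAAAAf4AAAAAA//8AAAAAD+AAAAAD//gAAAAAA/wAAAAf/8AAAAAAAH8AAAD//AAAAAAAAA/gAAf98AAAAAAAAAP/AP/5gAAAAAAAAAB///8AAAAAAAAAAAAH//AAAAAAAAAAAAAAAAAAAAAAAAAAAAAAAAAAAAAAAAAAAAAAAAAAAAAAAAAAAAAAAAAAAAAAAAAAAAAAAAAAAAAAAAAAAAAAAAAAAAAAAAAAAAAAAAAAAAAAAAAAAAAAAAAAAAAAAAAAAAAAAAAAAAAAAAAAAAAAAAAAAAAAAAAAAAAAAAAAAAAAAAAAAAAAAAAAAAAAAAAAAAAAAAAAAAAAAAAAAAAAAAAAAAAAAAAAAAAAAAAAAAAAAAAAAAAAAAAAAAAAAAAAAAAAAAAAAAAAAAAAAAAAAAAAAAAAAAAAAAAAAAAAAAAAAAAAAAAAAAAAAAAAAAAAAAAAAAAAAAAAAAAAAAAAAAAAAAAAAAAAAAAAAAAAAAAAAAAAAAAAAAAAAAAAAAAAAAAAAAAAAAAAAAAAAAAAAAAAAAAAAAAAAAAAAAAAAAAAAAAAAAAAAAAAAAAAAAAAAAAAAAAAAAAAAAAAAAAAAAAAAAAAAAAAAAAAAAAAAAAAAAAAAD8AAAAAAAAAAAAAAD/gAAAAAAAAAAAAAD/wAAAAAAAAAAAAAB/8AAAA="/>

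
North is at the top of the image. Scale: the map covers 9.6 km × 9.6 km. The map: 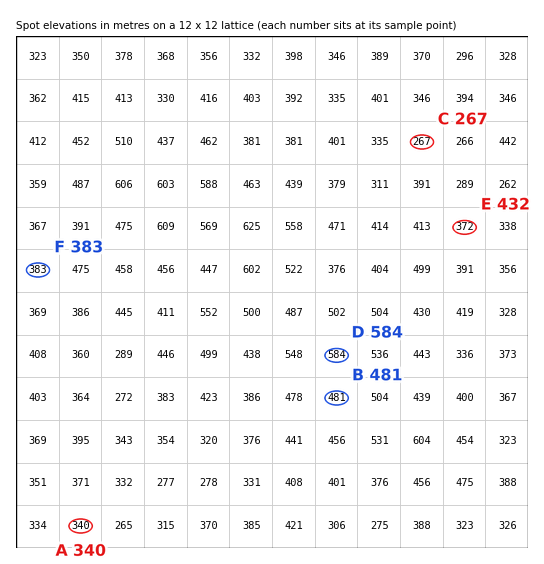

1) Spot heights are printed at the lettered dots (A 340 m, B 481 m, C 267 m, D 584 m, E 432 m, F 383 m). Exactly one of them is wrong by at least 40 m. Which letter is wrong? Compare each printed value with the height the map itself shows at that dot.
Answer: E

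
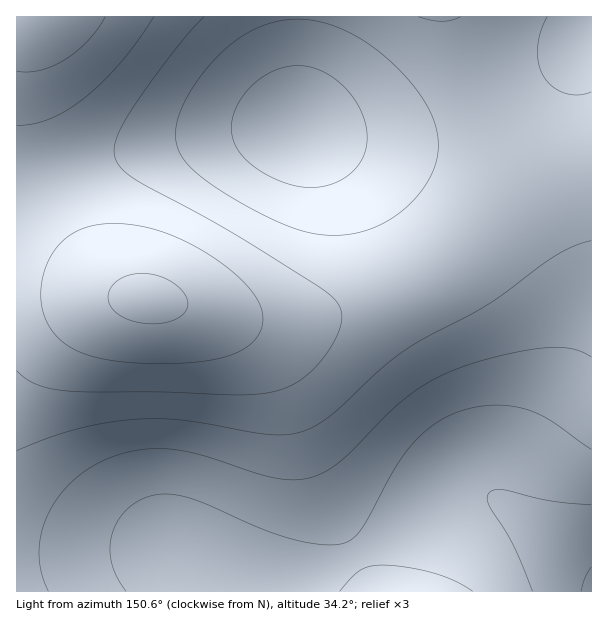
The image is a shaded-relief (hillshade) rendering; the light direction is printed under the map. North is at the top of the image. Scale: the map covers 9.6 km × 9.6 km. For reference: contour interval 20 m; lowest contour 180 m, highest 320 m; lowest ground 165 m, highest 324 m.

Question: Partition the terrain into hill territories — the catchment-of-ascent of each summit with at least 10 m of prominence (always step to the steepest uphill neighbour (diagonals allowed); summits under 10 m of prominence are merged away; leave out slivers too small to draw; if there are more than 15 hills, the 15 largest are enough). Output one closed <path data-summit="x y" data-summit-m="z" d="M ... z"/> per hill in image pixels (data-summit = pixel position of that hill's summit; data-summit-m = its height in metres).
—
<path data-summit="591 591" data-summit-m="324" d="M32 16l-16 1 0 574 575 1 1-424-38 6-23 6-12 6-26 24-34 37-22 19-24 16-26 12-55 19-35 7-45 0-81-18-34-4-21-10-25-27-25-40-18-39-14-47-6-36-2-46z"/><path data-summit="299 129" data-summit-m="272" d="M452 16l-419 0-3 10-4 27 4 58 10 48 10 30 16 32 31 48 19 19 9 6 12 4 34 4 62 16 40 4 33-3 54-15 53-22 24-16 22-19 51-53 4-8 0-12-3-10-39-87z"/><path data-summit="587 30" data-summit-m="246" d="M591 16l-139 1 20 60 39 87 3 10-1 16 23-12 56-11z"/>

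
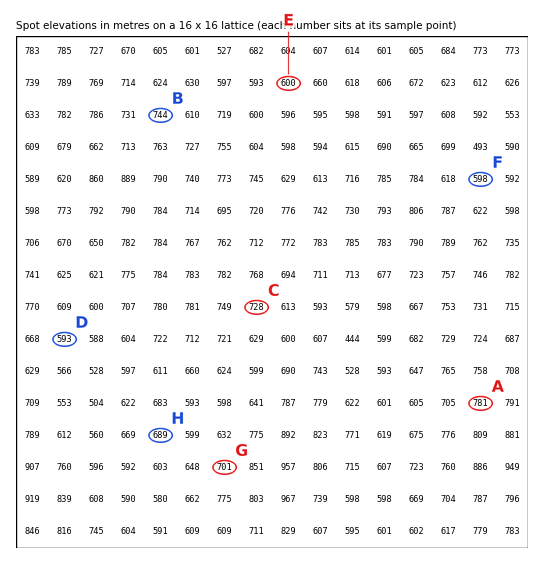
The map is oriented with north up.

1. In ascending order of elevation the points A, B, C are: C B A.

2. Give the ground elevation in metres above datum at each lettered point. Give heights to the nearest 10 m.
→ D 590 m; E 600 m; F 600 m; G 700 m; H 690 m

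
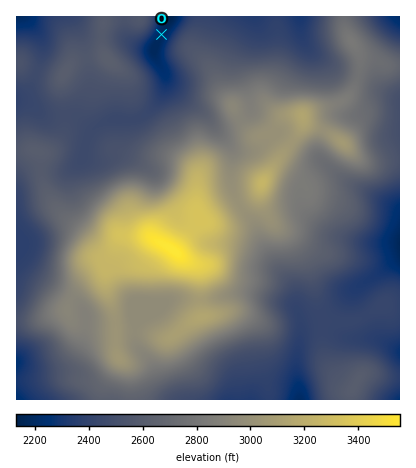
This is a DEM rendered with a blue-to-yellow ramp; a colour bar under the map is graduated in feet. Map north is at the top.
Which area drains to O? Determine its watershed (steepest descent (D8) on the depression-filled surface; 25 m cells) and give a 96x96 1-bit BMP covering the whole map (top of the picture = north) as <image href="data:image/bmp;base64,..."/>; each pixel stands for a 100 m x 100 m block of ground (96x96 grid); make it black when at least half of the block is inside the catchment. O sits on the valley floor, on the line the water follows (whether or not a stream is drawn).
<image width="96" height="96" href="data:image/bmp;base64,Qk2+BAAAAAAAAD4AAAAoAAAAYAAAAGAAAAABAAEAAAAAAIAEAAATCwAAEwsAAAIAAAAAAAAA////AAAAAAAAAAAAAAAAAAAAAAAAAAAAAAAAAAAAAAAAAAAAAAAAAAAAAAAAAAAAAAAAAAAAAAAAAAAAAAAAAAAAAAAAAAAAAAAAAAAAAAAAAAAAAAAAAAAAAAAAAAAAAAAAAAAAAAAAAAAAAAAAAAAAAAAAAAAAAAAAAAAAAAAAAAAAAAAAAAAAAAAAAAAAAAAAAAAAAAAAAAAAAAAAAAAAAAAAAAAAAAAAAAAAAAAAAAAAAAAAAAAAAAAAAAAAAAAAAAAAAAAAAAAAAAAAAAAAAAAAAAAAAAAAAAAAAAAAAAAAAAAAAAAAAAAAAAAAAAAAAAAAAAAAAAAAAAAAAAAAAAAAAAAAAAAAAAAAAAAAAAAAAAAAAAAAAAAAAAAAAAAAAAAAAAAAAAAAAAAAAAAAAAAAAAAAAAAAAAAAAAAAAAAAAAAAAAAAAAAAAAAAAAAAAAAAAAAAAAAAAAAAAAAAAAAAAAAAAAAAAAAAAAAAAAAAAAAAAAAAAAAAAAAAAAAAAAAAAAAAAAAAAAAAAAAAAAAAAAAAAAAAAAAAAAAAAAAAAAAAAAAAAAAAAAAAAAAAAAAAAAAAAAAAAAAAAAAAAAAAAAcAAAAAAAAAAAAAAA+AAwAAAAAAAAAAAB/AD4AAAAAAAAAAAD/gP8AAAAAAAAAAAH///+AAAAAAAAAAAP////AAAAAAAAAAAf////gAAAAAAAAAA/////wAAAAAAAAAB//////wAAAAAAAAD//////4AAAAAAAAH//////8AAAAAAAAP//////+AAAAAAAAf///////gAAAAAAAf///////wAAAAAAA////////4AAAAAAB////////8AAAAAAB////////+AAAAAAB/////////AAAAAAD/////////AAAAAAD/////////gAAAAAD/////////wAAAAAD/////////wAAAAAD/////////4AAAAAD/////////8AAAAAD/////////+AAAAAA/////////+AAAAAAf/////////AAAAAAP/////////gAAAAAH/////////wAAAAAD///////4f4AAAAAD///////wP4AAAAAD///////gH8AAAAAD///////AD8AAAAAD///////AB8AAAAAD//////+AAAAAAAAD//////+AAAAAAAAD//////8AAAAAAAAD//////8AAAAAAAAD//////4AAAAAAAAD//////4AAAAAAAAD//////wAAAAAAAAD//////gAAAAAAAAD//////AAAAAAAAAD//////AAAAAAAAAD//////AAAAAAAAAB/////+AAAAAAAAAB/////8AAAAAAAAAA/////4AAAAAAAAAAP////wAAAAAAAAAAAP///gAAAAAAAAAAAP///AAAAAAAAAAAAf//8AAAAAAAAAAAAf//gAAAAAAAAAAAAf//AAAAAAAAAAAAAf/8AAAAAAAAAAAAAP/4AAAAAAAAAAAAAP/wAAAAAAAAAAAAAP/gAAAAAAAAAAAAAAAAAAAAAAAAAA="/>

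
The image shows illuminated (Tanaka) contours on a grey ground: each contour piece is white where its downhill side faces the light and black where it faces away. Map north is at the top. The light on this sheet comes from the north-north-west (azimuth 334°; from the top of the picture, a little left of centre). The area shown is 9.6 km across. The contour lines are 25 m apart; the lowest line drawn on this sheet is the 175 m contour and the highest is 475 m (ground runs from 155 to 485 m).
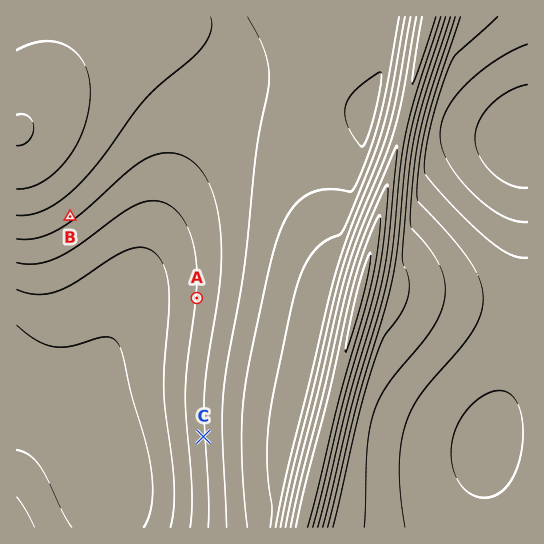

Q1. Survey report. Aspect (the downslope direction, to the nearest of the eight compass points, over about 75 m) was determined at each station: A W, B SE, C W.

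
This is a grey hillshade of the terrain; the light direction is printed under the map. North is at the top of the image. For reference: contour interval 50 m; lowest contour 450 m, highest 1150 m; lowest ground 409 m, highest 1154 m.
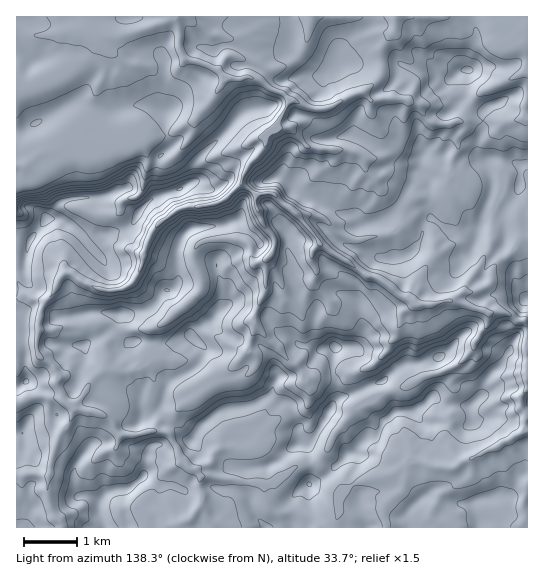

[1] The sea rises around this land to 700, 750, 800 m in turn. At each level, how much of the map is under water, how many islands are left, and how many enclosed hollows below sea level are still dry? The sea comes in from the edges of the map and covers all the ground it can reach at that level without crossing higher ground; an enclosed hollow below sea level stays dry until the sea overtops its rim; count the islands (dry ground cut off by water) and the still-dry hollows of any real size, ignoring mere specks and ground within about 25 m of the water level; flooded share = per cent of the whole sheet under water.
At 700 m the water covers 26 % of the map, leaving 0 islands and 0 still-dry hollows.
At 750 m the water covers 31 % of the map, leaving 0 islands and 0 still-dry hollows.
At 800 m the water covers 39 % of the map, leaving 1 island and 0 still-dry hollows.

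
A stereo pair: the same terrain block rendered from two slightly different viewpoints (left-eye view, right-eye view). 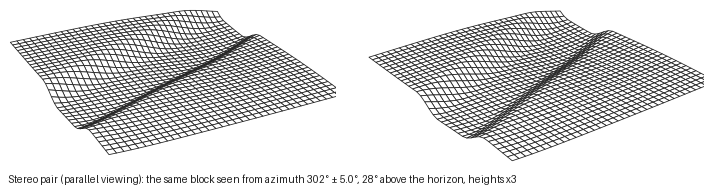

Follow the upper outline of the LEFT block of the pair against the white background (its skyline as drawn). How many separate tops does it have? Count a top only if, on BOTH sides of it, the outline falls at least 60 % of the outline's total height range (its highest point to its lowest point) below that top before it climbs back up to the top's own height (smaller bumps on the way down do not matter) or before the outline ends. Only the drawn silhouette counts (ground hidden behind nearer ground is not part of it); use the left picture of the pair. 0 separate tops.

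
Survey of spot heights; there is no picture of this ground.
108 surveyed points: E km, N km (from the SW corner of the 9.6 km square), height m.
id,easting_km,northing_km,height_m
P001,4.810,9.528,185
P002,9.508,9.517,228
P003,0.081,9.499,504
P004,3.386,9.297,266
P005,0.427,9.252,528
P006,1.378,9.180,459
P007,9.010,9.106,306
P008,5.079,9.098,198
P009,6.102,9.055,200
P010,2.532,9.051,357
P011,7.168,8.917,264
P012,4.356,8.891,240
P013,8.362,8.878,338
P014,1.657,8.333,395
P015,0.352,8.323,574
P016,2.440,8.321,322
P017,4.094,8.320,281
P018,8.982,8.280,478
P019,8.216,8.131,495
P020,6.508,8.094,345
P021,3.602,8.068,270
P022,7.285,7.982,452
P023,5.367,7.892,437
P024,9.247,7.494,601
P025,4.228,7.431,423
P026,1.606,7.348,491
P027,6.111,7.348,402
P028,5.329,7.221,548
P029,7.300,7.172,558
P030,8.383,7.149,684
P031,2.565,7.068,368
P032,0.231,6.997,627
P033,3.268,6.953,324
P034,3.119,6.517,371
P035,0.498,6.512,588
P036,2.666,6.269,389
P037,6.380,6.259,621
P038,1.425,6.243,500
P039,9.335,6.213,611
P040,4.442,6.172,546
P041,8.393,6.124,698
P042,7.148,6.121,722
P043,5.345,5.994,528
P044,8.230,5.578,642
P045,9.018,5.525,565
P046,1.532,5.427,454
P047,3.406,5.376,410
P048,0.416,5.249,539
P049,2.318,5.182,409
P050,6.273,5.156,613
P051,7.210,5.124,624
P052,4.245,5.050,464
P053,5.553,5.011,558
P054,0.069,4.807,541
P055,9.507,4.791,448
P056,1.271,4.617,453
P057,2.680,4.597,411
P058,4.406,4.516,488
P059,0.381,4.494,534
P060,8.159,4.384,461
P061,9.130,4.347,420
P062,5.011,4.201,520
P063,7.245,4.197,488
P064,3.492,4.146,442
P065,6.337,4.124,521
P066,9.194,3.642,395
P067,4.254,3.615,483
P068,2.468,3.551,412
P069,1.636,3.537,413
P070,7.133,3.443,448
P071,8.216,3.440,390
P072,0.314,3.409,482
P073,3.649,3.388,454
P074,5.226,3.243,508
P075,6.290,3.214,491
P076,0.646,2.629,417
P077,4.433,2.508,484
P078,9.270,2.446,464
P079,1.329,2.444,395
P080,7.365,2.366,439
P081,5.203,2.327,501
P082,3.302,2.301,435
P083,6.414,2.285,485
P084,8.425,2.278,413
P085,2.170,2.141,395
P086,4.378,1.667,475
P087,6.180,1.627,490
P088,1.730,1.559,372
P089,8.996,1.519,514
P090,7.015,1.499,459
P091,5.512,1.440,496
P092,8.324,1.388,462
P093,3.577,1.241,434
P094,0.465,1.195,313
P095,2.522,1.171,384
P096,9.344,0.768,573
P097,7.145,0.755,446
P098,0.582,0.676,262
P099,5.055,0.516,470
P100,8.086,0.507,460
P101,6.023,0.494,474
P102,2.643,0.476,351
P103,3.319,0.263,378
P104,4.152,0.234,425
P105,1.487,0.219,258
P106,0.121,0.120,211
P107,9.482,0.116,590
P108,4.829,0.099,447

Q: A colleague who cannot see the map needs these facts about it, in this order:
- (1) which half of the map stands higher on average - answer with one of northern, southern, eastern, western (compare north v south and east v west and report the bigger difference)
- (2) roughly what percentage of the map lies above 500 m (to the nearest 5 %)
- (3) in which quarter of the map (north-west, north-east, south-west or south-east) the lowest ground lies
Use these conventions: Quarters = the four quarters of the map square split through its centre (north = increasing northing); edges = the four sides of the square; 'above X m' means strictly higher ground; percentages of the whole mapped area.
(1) On average the eastern half of the map is the higher ground.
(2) Roughly 30 % of the ground is higher than 500 m.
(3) Look to the north-east quarter for the lowest ground.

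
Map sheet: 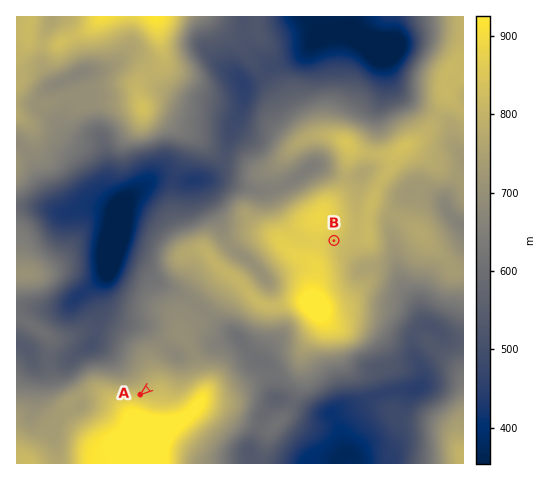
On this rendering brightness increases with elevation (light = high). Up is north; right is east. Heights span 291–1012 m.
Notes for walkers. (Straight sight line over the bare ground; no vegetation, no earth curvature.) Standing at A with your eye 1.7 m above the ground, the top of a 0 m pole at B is out of sight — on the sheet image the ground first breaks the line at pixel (289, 276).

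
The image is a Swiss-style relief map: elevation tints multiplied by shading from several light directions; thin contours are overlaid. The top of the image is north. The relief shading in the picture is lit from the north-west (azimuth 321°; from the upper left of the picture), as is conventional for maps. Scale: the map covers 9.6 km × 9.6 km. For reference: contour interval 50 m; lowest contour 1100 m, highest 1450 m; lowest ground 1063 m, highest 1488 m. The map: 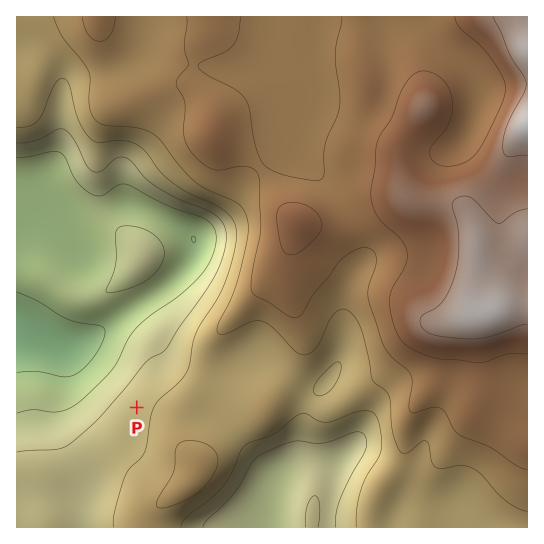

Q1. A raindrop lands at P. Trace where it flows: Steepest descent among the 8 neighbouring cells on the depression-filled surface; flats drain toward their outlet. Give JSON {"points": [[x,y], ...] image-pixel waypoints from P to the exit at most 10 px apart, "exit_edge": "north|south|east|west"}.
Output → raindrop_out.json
{"points": [[137, 407], [126, 397], [115, 386], [105, 375], [94, 365], [83, 354], [73, 347], [62, 346], [51, 342], [41, 339], [30, 338], [19, 338], [17, 338]], "exit_edge": "west"}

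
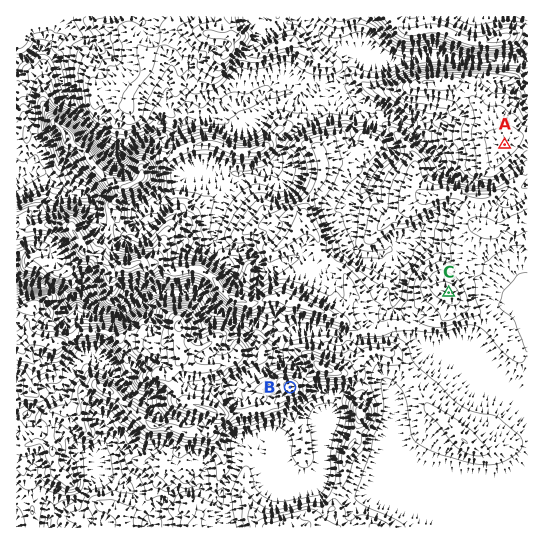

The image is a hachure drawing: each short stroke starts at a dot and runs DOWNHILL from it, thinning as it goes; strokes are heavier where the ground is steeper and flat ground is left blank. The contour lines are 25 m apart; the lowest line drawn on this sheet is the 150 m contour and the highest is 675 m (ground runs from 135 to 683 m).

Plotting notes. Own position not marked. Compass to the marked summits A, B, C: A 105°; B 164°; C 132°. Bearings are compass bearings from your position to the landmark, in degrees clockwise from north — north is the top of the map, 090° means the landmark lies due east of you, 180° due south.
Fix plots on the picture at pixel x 196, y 63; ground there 345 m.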